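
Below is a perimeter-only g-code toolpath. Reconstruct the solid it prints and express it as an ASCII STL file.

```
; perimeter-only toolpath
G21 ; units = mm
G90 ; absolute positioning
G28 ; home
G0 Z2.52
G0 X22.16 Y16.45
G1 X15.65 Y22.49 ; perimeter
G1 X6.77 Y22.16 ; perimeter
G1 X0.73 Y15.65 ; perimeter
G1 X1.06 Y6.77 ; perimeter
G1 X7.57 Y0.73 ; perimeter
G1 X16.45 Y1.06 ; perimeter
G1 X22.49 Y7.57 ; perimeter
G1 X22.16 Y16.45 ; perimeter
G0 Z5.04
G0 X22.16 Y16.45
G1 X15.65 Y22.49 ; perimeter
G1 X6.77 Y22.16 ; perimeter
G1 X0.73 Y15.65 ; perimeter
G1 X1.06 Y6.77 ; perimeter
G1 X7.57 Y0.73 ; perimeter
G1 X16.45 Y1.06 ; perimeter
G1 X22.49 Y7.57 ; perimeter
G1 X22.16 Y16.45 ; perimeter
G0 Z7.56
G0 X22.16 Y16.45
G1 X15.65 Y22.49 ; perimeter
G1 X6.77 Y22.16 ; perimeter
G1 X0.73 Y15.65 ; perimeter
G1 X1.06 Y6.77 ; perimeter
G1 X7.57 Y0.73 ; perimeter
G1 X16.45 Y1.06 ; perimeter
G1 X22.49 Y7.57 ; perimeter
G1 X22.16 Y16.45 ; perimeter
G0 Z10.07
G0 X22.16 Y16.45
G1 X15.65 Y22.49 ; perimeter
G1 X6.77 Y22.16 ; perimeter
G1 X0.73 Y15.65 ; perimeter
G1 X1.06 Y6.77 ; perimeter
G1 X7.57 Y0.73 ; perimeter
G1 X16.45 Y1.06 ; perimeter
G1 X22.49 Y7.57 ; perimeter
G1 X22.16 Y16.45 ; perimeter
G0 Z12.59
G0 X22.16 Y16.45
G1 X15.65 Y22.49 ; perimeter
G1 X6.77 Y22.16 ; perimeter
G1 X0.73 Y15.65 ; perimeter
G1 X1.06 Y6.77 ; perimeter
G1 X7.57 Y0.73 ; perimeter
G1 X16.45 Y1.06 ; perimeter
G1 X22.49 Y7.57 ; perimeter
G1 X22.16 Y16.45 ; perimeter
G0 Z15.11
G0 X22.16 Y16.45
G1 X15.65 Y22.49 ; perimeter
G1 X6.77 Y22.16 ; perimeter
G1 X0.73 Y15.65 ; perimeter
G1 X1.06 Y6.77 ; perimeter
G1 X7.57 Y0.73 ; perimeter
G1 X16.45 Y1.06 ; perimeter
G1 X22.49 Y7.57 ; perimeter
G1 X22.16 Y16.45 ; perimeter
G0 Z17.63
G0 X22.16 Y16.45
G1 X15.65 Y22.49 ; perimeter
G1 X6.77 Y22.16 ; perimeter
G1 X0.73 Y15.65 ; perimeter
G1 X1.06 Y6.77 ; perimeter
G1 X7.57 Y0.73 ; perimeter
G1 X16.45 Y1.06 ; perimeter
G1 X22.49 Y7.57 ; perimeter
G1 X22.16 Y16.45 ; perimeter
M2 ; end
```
solid part
  facet normal 0.0000 0.0000 -1.0000
    outer loop
      vertex 6.77 22.16 0.00
      vertex 15.65 22.49 0.00
      vertex 22.16 16.45 0.00
    endloop
  endfacet
  facet normal 0.0000 0.0000 -1.0000
    outer loop
      vertex 0.73 15.65 0.00
      vertex 6.77 22.16 0.00
      vertex 22.16 16.45 0.00
    endloop
  endfacet
  facet normal 0.0000 0.0000 -1.0000
    outer loop
      vertex 1.06 6.77 0.00
      vertex 0.73 15.65 0.00
      vertex 22.16 16.45 0.00
    endloop
  endfacet
  facet normal 0.0000 0.0000 -1.0000
    outer loop
      vertex 7.57 0.73 0.00
      vertex 1.06 6.77 0.00
      vertex 22.16 16.45 0.00
    endloop
  endfacet
  facet normal 0.0000 0.0000 -1.0000
    outer loop
      vertex 16.45 1.06 0.00
      vertex 7.57 0.73 0.00
      vertex 22.16 16.45 0.00
    endloop
  endfacet
  facet normal 0.0000 0.0000 -1.0000
    outer loop
      vertex 22.49 7.57 0.00
      vertex 16.45 1.06 0.00
      vertex 22.16 16.45 0.00
    endloop
  endfacet
  facet normal 0.0000 0.0000 1.0000
    outer loop
      vertex 22.16 16.45 17.63
      vertex 15.65 22.49 17.63
      vertex 6.77 22.16 17.63
    endloop
  endfacet
  facet normal 0.0000 0.0000 1.0000
    outer loop
      vertex 22.16 16.45 17.63
      vertex 6.77 22.16 17.63
      vertex 0.73 15.65 17.63
    endloop
  endfacet
  facet normal 0.0000 0.0000 1.0000
    outer loop
      vertex 22.16 16.45 17.63
      vertex 0.73 15.65 17.63
      vertex 1.06 6.77 17.63
    endloop
  endfacet
  facet normal 0.0000 0.0000 1.0000
    outer loop
      vertex 22.16 16.45 17.63
      vertex 1.06 6.77 17.63
      vertex 7.57 0.73 17.63
    endloop
  endfacet
  facet normal 0.0000 0.0000 1.0000
    outer loop
      vertex 22.16 16.45 17.63
      vertex 7.57 0.73 17.63
      vertex 16.45 1.06 17.63
    endloop
  endfacet
  facet normal 0.0000 0.0000 1.0000
    outer loop
      vertex 22.16 16.45 17.63
      vertex 16.45 1.06 17.63
      vertex 22.49 7.57 17.63
    endloop
  endfacet
  facet normal 0.6801 0.7331 0.0000
    outer loop
      vertex 22.16 16.45 0.00
      vertex 15.65 22.49 0.00
      vertex 15.65 22.49 17.63
    endloop
  endfacet
  facet normal 0.6801 0.7331 0.0000
    outer loop
      vertex 22.16 16.45 0.00
      vertex 15.65 22.49 17.63
      vertex 22.16 16.45 17.63
    endloop
  endfacet
  facet normal -0.0371 0.9993 0.0000
    outer loop
      vertex 15.65 22.49 0.00
      vertex 6.77 22.16 0.00
      vertex 6.77 22.16 17.63
    endloop
  endfacet
  facet normal -0.0371 0.9993 0.0000
    outer loop
      vertex 15.65 22.49 0.00
      vertex 6.77 22.16 17.63
      vertex 15.65 22.49 17.63
    endloop
  endfacet
  facet normal -0.7331 0.6801 0.0000
    outer loop
      vertex 6.77 22.16 0.00
      vertex 0.73 15.65 0.00
      vertex 0.73 15.65 17.63
    endloop
  endfacet
  facet normal -0.7331 0.6801 0.0000
    outer loop
      vertex 6.77 22.16 0.00
      vertex 0.73 15.65 17.63
      vertex 6.77 22.16 17.63
    endloop
  endfacet
  facet normal -0.9993 -0.0371 0.0000
    outer loop
      vertex 0.73 15.65 0.00
      vertex 1.06 6.77 0.00
      vertex 1.06 6.77 17.63
    endloop
  endfacet
  facet normal -0.9993 -0.0371 0.0000
    outer loop
      vertex 0.73 15.65 0.00
      vertex 1.06 6.77 17.63
      vertex 0.73 15.65 17.63
    endloop
  endfacet
  facet normal -0.6801 -0.7331 0.0000
    outer loop
      vertex 1.06 6.77 0.00
      vertex 7.57 0.73 0.00
      vertex 7.57 0.73 17.63
    endloop
  endfacet
  facet normal -0.6801 -0.7331 0.0000
    outer loop
      vertex 1.06 6.77 0.00
      vertex 7.57 0.73 17.63
      vertex 1.06 6.77 17.63
    endloop
  endfacet
  facet normal 0.0371 -0.9993 0.0000
    outer loop
      vertex 7.57 0.73 0.00
      vertex 16.45 1.06 0.00
      vertex 16.45 1.06 17.63
    endloop
  endfacet
  facet normal 0.0371 -0.9993 0.0000
    outer loop
      vertex 7.57 0.73 0.00
      vertex 16.45 1.06 17.63
      vertex 7.57 0.73 17.63
    endloop
  endfacet
  facet normal 0.7331 -0.6801 0.0000
    outer loop
      vertex 16.45 1.06 0.00
      vertex 22.49 7.57 0.00
      vertex 22.49 7.57 17.63
    endloop
  endfacet
  facet normal 0.7331 -0.6801 0.0000
    outer loop
      vertex 16.45 1.06 0.00
      vertex 22.49 7.57 17.63
      vertex 16.45 1.06 17.63
    endloop
  endfacet
  facet normal 0.9993 0.0371 0.0000
    outer loop
      vertex 22.49 7.57 0.00
      vertex 22.16 16.45 0.00
      vertex 22.16 16.45 17.63
    endloop
  endfacet
  facet normal 0.9993 0.0371 0.0000
    outer loop
      vertex 22.49 7.57 0.00
      vertex 22.16 16.45 17.63
      vertex 22.49 7.57 17.63
    endloop
  endfacet
endsolid part

The G0 Z moves step by Δz≈2.52 mm. Every layer's G1 loop is the same polygon, so the solid is a straight extrusion of it from z=0 to z≈17.6. Closing with flat bottom and top caps and triangulating gives 28 facets — a regular 8-sided prism (a cylinder approximated with 8 flat sides), circumscribed radius ≈ 11.6 mm, height ≈ 17.6 mm.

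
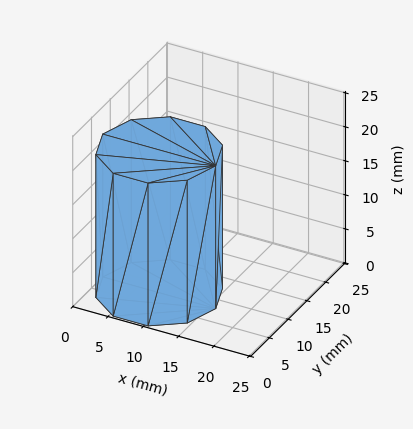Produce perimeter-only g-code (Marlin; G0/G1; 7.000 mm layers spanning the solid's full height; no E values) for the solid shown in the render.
Reading the render: the shape is a regular 10-sided prism (a cylinder approximated with 10 flat sides), circumscribed radius ≈ 8 mm, height ≈ 21 mm (dimensions read to the nearest mm from the axis ticks). For the g-code, the solid's height is divided into equal slices at the stated Δz and each level perimeter traced with G1 moves after a G0 lift.

; perimeter-only toolpath
G21 ; units = mm
G90 ; absolute positioning
G28 ; home
; layer 1
G0 Z7.000
G0 X16.000 Y8.000
G1 X14.472 Y12.702
G1 X10.472 Y15.608
G1 X5.528 Y15.608
G1 X1.528 Y12.702
G1 X0.000 Y8.000
G1 X1.528 Y3.298
G1 X5.528 Y0.392
G1 X10.472 Y0.392
G1 X14.472 Y3.298
G1 X16.000 Y8.000
; layer 2
G0 Z14.000
G0 X16.000 Y8.000
G1 X14.472 Y12.702
G1 X10.472 Y15.608
G1 X5.528 Y15.608
G1 X1.528 Y12.702
G1 X0.000 Y8.000
G1 X1.528 Y3.298
G1 X5.528 Y0.392
G1 X10.472 Y0.392
G1 X14.472 Y3.298
G1 X16.000 Y8.000
; layer 3
G0 Z21.000
G0 X16.000 Y8.000
G1 X14.472 Y12.702
G1 X10.472 Y15.608
G1 X5.528 Y15.608
G1 X1.528 Y12.702
G1 X0.000 Y8.000
G1 X1.528 Y3.298
G1 X5.528 Y0.392
G1 X10.472 Y0.392
G1 X14.472 Y3.298
G1 X16.000 Y8.000
M2 ; end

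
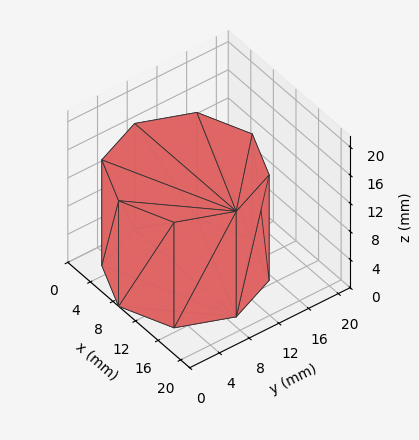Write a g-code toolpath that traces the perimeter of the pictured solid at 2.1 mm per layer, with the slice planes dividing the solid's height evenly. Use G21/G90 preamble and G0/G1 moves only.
Reading the render: the shape is a regular 8-sided prism (a cylinder approximated with 8 flat sides), circumscribed radius ≈ 9 mm, height ≈ 15 mm (dimensions read to the nearest mm from the axis ticks). For the g-code, the solid's height is divided into equal slices at the stated Δz and each level perimeter traced with G1 moves after a G0 lift.

; perimeter-only toolpath
G21 ; units = mm
G90 ; absolute positioning
G28 ; home
; layer 1
G0 Z2.1
G0 X18.0 Y9.0
G1 X15.4 Y15.4
G1 X9.0 Y18.0
G1 X2.6 Y15.4
G1 X0.0 Y9.0
G1 X2.6 Y2.6
G1 X9.0 Y0.0
G1 X15.4 Y2.6
G1 X18.0 Y9.0
; layer 2
G0 Z4.3
G0 X18.0 Y9.0
G1 X15.4 Y15.4
G1 X9.0 Y18.0
G1 X2.6 Y15.4
G1 X0.0 Y9.0
G1 X2.6 Y2.6
G1 X9.0 Y0.0
G1 X15.4 Y2.6
G1 X18.0 Y9.0
; layer 3
G0 Z6.4
G0 X18.0 Y9.0
G1 X15.4 Y15.4
G1 X9.0 Y18.0
G1 X2.6 Y15.4
G1 X0.0 Y9.0
G1 X2.6 Y2.6
G1 X9.0 Y0.0
G1 X15.4 Y2.6
G1 X18.0 Y9.0
; layer 4
G0 Z8.6
G0 X18.0 Y9.0
G1 X15.4 Y15.4
G1 X9.0 Y18.0
G1 X2.6 Y15.4
G1 X0.0 Y9.0
G1 X2.6 Y2.6
G1 X9.0 Y0.0
G1 X15.4 Y2.6
G1 X18.0 Y9.0
; layer 5
G0 Z10.7
G0 X18.0 Y9.0
G1 X15.4 Y15.4
G1 X9.0 Y18.0
G1 X2.6 Y15.4
G1 X0.0 Y9.0
G1 X2.6 Y2.6
G1 X9.0 Y0.0
G1 X15.4 Y2.6
G1 X18.0 Y9.0
; layer 6
G0 Z12.9
G0 X18.0 Y9.0
G1 X15.4 Y15.4
G1 X9.0 Y18.0
G1 X2.6 Y15.4
G1 X0.0 Y9.0
G1 X2.6 Y2.6
G1 X9.0 Y0.0
G1 X15.4 Y2.6
G1 X18.0 Y9.0
; layer 7
G0 Z15.0
G0 X18.0 Y9.0
G1 X15.4 Y15.4
G1 X9.0 Y18.0
G1 X2.6 Y15.4
G1 X0.0 Y9.0
G1 X2.6 Y2.6
G1 X9.0 Y0.0
G1 X15.4 Y2.6
G1 X18.0 Y9.0
M2 ; end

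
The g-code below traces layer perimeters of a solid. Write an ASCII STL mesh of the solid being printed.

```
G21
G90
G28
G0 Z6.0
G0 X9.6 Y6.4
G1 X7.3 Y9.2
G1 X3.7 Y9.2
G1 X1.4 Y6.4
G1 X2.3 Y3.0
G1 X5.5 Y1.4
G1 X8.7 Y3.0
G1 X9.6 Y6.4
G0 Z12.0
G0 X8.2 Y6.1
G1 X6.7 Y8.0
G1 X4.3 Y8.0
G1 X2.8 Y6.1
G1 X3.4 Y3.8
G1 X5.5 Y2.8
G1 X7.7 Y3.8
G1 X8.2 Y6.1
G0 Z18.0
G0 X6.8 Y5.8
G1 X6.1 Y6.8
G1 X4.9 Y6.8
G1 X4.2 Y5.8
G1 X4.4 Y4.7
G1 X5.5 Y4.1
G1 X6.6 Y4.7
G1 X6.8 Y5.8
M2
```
solid part
  facet normal 0.0000 0.0000 -1.0000
    outer loop
      vertex 3.1 10.5 0.0
      vertex 7.9 10.5 0.0
      vertex 10.9 6.7 0.0
    endloop
  endfacet
  facet normal 0.0000 0.0000 -1.0000
    outer loop
      vertex 0.1 6.7 0.0
      vertex 3.1 10.5 0.0
      vertex 10.9 6.7 0.0
    endloop
  endfacet
  facet normal 0.0000 0.0000 -1.0000
    outer loop
      vertex 1.2 2.1 0.0
      vertex 0.1 6.7 0.0
      vertex 10.9 6.7 0.0
    endloop
  endfacet
  facet normal 0.0000 0.0000 -1.0000
    outer loop
      vertex 5.5 0.0 0.0
      vertex 1.2 2.1 0.0
      vertex 10.9 6.7 0.0
    endloop
  endfacet
  facet normal 0.0000 0.0000 -1.0000
    outer loop
      vertex 9.8 2.1 0.0
      vertex 5.5 0.0 0.0
      vertex 10.9 6.7 0.0
    endloop
  endfacet
  facet normal 0.7685 0.6067 0.2032
    outer loop
      vertex 10.9 6.7 0.0
      vertex 7.9 10.5 0.0
      vertex 5.5 5.5 24.0
    endloop
  endfacet
  facet normal 0.0000 0.9790 0.2040
    outer loop
      vertex 7.9 10.5 0.0
      vertex 3.1 10.5 0.0
      vertex 5.5 5.5 24.0
    endloop
  endfacet
  facet normal -0.7685 0.6067 0.2032
    outer loop
      vertex 3.1 10.5 0.0
      vertex 0.1 6.7 0.0
      vertex 5.5 5.5 24.0
    endloop
  endfacet
  facet normal -0.9524 -0.2277 0.2029
    outer loop
      vertex 0.1 6.7 0.0
      vertex 1.2 2.1 0.0
      vertex 5.5 5.5 24.0
    endloop
  endfacet
  facet normal -0.4298 -0.8801 0.2017
    outer loop
      vertex 1.2 2.1 0.0
      vertex 5.5 0.0 0.0
      vertex 5.5 5.5 24.0
    endloop
  endfacet
  facet normal 0.4298 -0.8801 0.2017
    outer loop
      vertex 5.5 0.0 0.0
      vertex 9.8 2.1 0.0
      vertex 5.5 5.5 24.0
    endloop
  endfacet
  facet normal 0.9524 -0.2277 0.2029
    outer loop
      vertex 9.8 2.1 0.0
      vertex 10.9 6.7 0.0
      vertex 5.5 5.5 24.0
    endloop
  endfacet
endsolid part

The G0 Z moves step by Δz≈6.0 mm. The G1 loops shrink linearly with z, so the solid tapers from its base footprint up to z≈24. Closing with a flat bottom cap and the tapered top and triangulating gives 12 facets — a regular 7-sided pyramid, base circumscribed radius ≈ 5.5 mm, apex at z ≈ 24 mm.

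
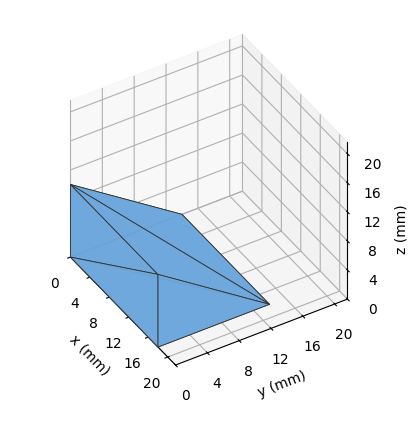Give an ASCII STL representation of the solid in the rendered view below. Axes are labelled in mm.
Reading the render: the shape is a wedge (ramp): 18 × 14 mm base, rising to 10 mm along the y=0 edge and sloping linearly to z=0 at y=14 (dimensions read to the nearest mm from the axis ticks). For the STL, each face is triangulated and given an outward normal.

solid part
  facet normal 0.0000 0.0000 -1.0000
    outer loop
      vertex 18.0 14.0 0.0
      vertex 18.0 0.0 0.0
      vertex 0.0 0.0 0.0
    endloop
  endfacet
  facet normal 0.0000 0.0000 -1.0000
    outer loop
      vertex 0.0 14.0 0.0
      vertex 18.0 14.0 0.0
      vertex 0.0 0.0 0.0
    endloop
  endfacet
  facet normal 0.0000 -1.0000 0.0000
    outer loop
      vertex 0.0 0.0 0.0
      vertex 18.0 0.0 0.0
      vertex 18.0 0.0 10.0
    endloop
  endfacet
  facet normal 0.0000 -1.0000 0.0000
    outer loop
      vertex 0.0 0.0 0.0
      vertex 18.0 0.0 10.0
      vertex 0.0 0.0 10.0
    endloop
  endfacet
  facet normal 0.0000 0.5812 0.8137
    outer loop
      vertex 0.0 0.0 10.0
      vertex 18.0 0.0 10.0
      vertex 18.0 14.0 0.0
    endloop
  endfacet
  facet normal 0.0000 0.5812 0.8137
    outer loop
      vertex 0.0 0.0 10.0
      vertex 18.0 14.0 0.0
      vertex 0.0 14.0 0.0
    endloop
  endfacet
  facet normal -1.0000 0.0000 0.0000
    outer loop
      vertex 0.0 0.0 10.0
      vertex 0.0 14.0 0.0
      vertex 0.0 0.0 0.0
    endloop
  endfacet
  facet normal 1.0000 0.0000 0.0000
    outer loop
      vertex 18.0 0.0 0.0
      vertex 18.0 14.0 0.0
      vertex 18.0 0.0 10.0
    endloop
  endfacet
endsolid part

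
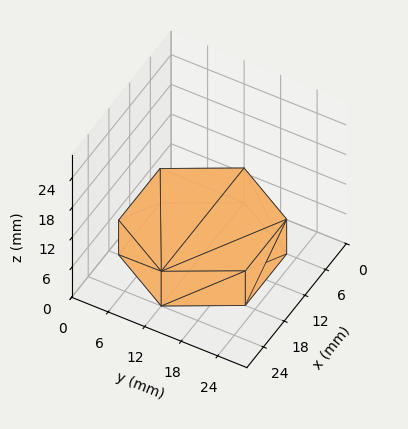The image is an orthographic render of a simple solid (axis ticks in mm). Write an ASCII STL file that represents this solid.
Reading the render: the shape is a regular 6-sided prism (a cylinder approximated with 6 flat sides), circumscribed radius ≈ 12 mm, height ≈ 7 mm (dimensions read to the nearest mm from the axis ticks). For the STL, each face is triangulated and given an outward normal.

solid part
  facet normal 0.0000 0.0000 -1.0000
    outer loop
      vertex 6.0 22.4 0.0
      vertex 18.0 22.4 0.0
      vertex 24.0 12.0 0.0
    endloop
  endfacet
  facet normal 0.0000 0.0000 -1.0000
    outer loop
      vertex 0.0 12.0 0.0
      vertex 6.0 22.4 0.0
      vertex 24.0 12.0 0.0
    endloop
  endfacet
  facet normal 0.0000 0.0000 -1.0000
    outer loop
      vertex 6.0 1.6 0.0
      vertex 0.0 12.0 0.0
      vertex 24.0 12.0 0.0
    endloop
  endfacet
  facet normal 0.0000 0.0000 -1.0000
    outer loop
      vertex 18.0 1.6 0.0
      vertex 6.0 1.6 0.0
      vertex 24.0 12.0 0.0
    endloop
  endfacet
  facet normal 0.0000 0.0000 1.0000
    outer loop
      vertex 24.0 12.0 7.0
      vertex 18.0 22.4 7.0
      vertex 6.0 22.4 7.0
    endloop
  endfacet
  facet normal 0.0000 0.0000 1.0000
    outer loop
      vertex 24.0 12.0 7.0
      vertex 6.0 22.4 7.0
      vertex 0.0 12.0 7.0
    endloop
  endfacet
  facet normal 0.0000 0.0000 1.0000
    outer loop
      vertex 24.0 12.0 7.0
      vertex 0.0 12.0 7.0
      vertex 6.0 1.6 7.0
    endloop
  endfacet
  facet normal 0.0000 0.0000 1.0000
    outer loop
      vertex 24.0 12.0 7.0
      vertex 6.0 1.6 7.0
      vertex 18.0 1.6 7.0
    endloop
  endfacet
  facet normal 0.8662 0.4997 0.0000
    outer loop
      vertex 24.0 12.0 0.0
      vertex 18.0 22.4 0.0
      vertex 18.0 22.4 7.0
    endloop
  endfacet
  facet normal 0.8662 0.4997 0.0000
    outer loop
      vertex 24.0 12.0 0.0
      vertex 18.0 22.4 7.0
      vertex 24.0 12.0 7.0
    endloop
  endfacet
  facet normal 0.0000 1.0000 0.0000
    outer loop
      vertex 18.0 22.4 0.0
      vertex 6.0 22.4 0.0
      vertex 6.0 22.4 7.0
    endloop
  endfacet
  facet normal 0.0000 1.0000 0.0000
    outer loop
      vertex 18.0 22.4 0.0
      vertex 6.0 22.4 7.0
      vertex 18.0 22.4 7.0
    endloop
  endfacet
  facet normal -0.8662 0.4997 0.0000
    outer loop
      vertex 6.0 22.4 0.0
      vertex 0.0 12.0 0.0
      vertex 0.0 12.0 7.0
    endloop
  endfacet
  facet normal -0.8662 0.4997 0.0000
    outer loop
      vertex 6.0 22.4 0.0
      vertex 0.0 12.0 7.0
      vertex 6.0 22.4 7.0
    endloop
  endfacet
  facet normal -0.8662 -0.4997 0.0000
    outer loop
      vertex 0.0 12.0 0.0
      vertex 6.0 1.6 0.0
      vertex 6.0 1.6 7.0
    endloop
  endfacet
  facet normal -0.8662 -0.4997 0.0000
    outer loop
      vertex 0.0 12.0 0.0
      vertex 6.0 1.6 7.0
      vertex 0.0 12.0 7.0
    endloop
  endfacet
  facet normal 0.0000 -1.0000 0.0000
    outer loop
      vertex 6.0 1.6 0.0
      vertex 18.0 1.6 0.0
      vertex 18.0 1.6 7.0
    endloop
  endfacet
  facet normal 0.0000 -1.0000 0.0000
    outer loop
      vertex 6.0 1.6 0.0
      vertex 18.0 1.6 7.0
      vertex 6.0 1.6 7.0
    endloop
  endfacet
  facet normal 0.8662 -0.4997 0.0000
    outer loop
      vertex 18.0 1.6 0.0
      vertex 24.0 12.0 0.0
      vertex 24.0 12.0 7.0
    endloop
  endfacet
  facet normal 0.8662 -0.4997 0.0000
    outer loop
      vertex 18.0 1.6 0.0
      vertex 24.0 12.0 7.0
      vertex 18.0 1.6 7.0
    endloop
  endfacet
endsolid part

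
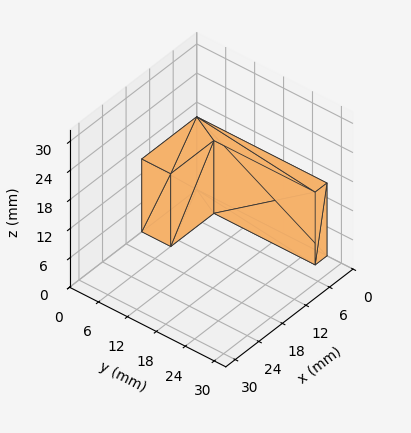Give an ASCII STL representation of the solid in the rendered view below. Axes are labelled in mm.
Reading the render: the shape is an L-shaped prism: outer 14 × 27 mm, arm thicknesses ≈ 6 mm (horizontal) and 3 mm (vertical), extruded 15 mm in z (dimensions read to the nearest mm from the axis ticks). For the STL, each face is triangulated and given an outward normal.

solid part
  facet normal 0.0000 0.0000 -1.0000
    outer loop
      vertex 14.000 6.000 0.000
      vertex 14.000 0.000 0.000
      vertex 0.000 0.000 0.000
    endloop
  endfacet
  facet normal 0.0000 0.0000 -1.0000
    outer loop
      vertex 3.000 6.000 0.000
      vertex 14.000 6.000 0.000
      vertex 0.000 0.000 0.000
    endloop
  endfacet
  facet normal 0.0000 0.0000 -1.0000
    outer loop
      vertex 3.000 27.000 0.000
      vertex 3.000 6.000 0.000
      vertex 0.000 0.000 0.000
    endloop
  endfacet
  facet normal 0.0000 0.0000 -1.0000
    outer loop
      vertex 0.000 27.000 0.000
      vertex 3.000 27.000 0.000
      vertex 0.000 0.000 0.000
    endloop
  endfacet
  facet normal 0.0000 0.0000 1.0000
    outer loop
      vertex 0.000 0.000 15.000
      vertex 14.000 0.000 15.000
      vertex 14.000 6.000 15.000
    endloop
  endfacet
  facet normal 0.0000 0.0000 1.0000
    outer loop
      vertex 0.000 0.000 15.000
      vertex 14.000 6.000 15.000
      vertex 3.000 6.000 15.000
    endloop
  endfacet
  facet normal 0.0000 0.0000 1.0000
    outer loop
      vertex 0.000 0.000 15.000
      vertex 3.000 6.000 15.000
      vertex 3.000 27.000 15.000
    endloop
  endfacet
  facet normal 0.0000 0.0000 1.0000
    outer loop
      vertex 0.000 0.000 15.000
      vertex 3.000 27.000 15.000
      vertex 0.000 27.000 15.000
    endloop
  endfacet
  facet normal 0.0000 -1.0000 0.0000
    outer loop
      vertex 0.000 0.000 0.000
      vertex 14.000 0.000 0.000
      vertex 14.000 0.000 15.000
    endloop
  endfacet
  facet normal 0.0000 -1.0000 0.0000
    outer loop
      vertex 0.000 0.000 0.000
      vertex 14.000 0.000 15.000
      vertex 0.000 0.000 15.000
    endloop
  endfacet
  facet normal 1.0000 0.0000 0.0000
    outer loop
      vertex 14.000 0.000 0.000
      vertex 14.000 6.000 0.000
      vertex 14.000 6.000 15.000
    endloop
  endfacet
  facet normal 1.0000 0.0000 0.0000
    outer loop
      vertex 14.000 0.000 0.000
      vertex 14.000 6.000 15.000
      vertex 14.000 0.000 15.000
    endloop
  endfacet
  facet normal 0.0000 1.0000 0.0000
    outer loop
      vertex 14.000 6.000 0.000
      vertex 3.000 6.000 0.000
      vertex 3.000 6.000 15.000
    endloop
  endfacet
  facet normal 0.0000 1.0000 0.0000
    outer loop
      vertex 14.000 6.000 0.000
      vertex 3.000 6.000 15.000
      vertex 14.000 6.000 15.000
    endloop
  endfacet
  facet normal 1.0000 0.0000 0.0000
    outer loop
      vertex 3.000 6.000 0.000
      vertex 3.000 27.000 0.000
      vertex 3.000 27.000 15.000
    endloop
  endfacet
  facet normal 1.0000 0.0000 0.0000
    outer loop
      vertex 3.000 6.000 0.000
      vertex 3.000 27.000 15.000
      vertex 3.000 6.000 15.000
    endloop
  endfacet
  facet normal 0.0000 1.0000 0.0000
    outer loop
      vertex 3.000 27.000 0.000
      vertex 0.000 27.000 0.000
      vertex 0.000 27.000 15.000
    endloop
  endfacet
  facet normal 0.0000 1.0000 0.0000
    outer loop
      vertex 3.000 27.000 0.000
      vertex 0.000 27.000 15.000
      vertex 3.000 27.000 15.000
    endloop
  endfacet
  facet normal -1.0000 0.0000 0.0000
    outer loop
      vertex 0.000 27.000 0.000
      vertex 0.000 0.000 0.000
      vertex 0.000 0.000 15.000
    endloop
  endfacet
  facet normal -1.0000 0.0000 0.0000
    outer loop
      vertex 0.000 27.000 0.000
      vertex 0.000 0.000 15.000
      vertex 0.000 27.000 15.000
    endloop
  endfacet
endsolid part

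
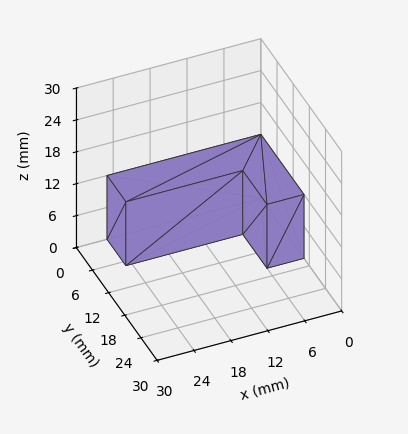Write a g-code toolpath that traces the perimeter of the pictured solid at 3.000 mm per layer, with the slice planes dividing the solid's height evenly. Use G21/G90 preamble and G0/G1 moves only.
Reading the render: the shape is an L-shaped prism: outer 25 × 16 mm, arm thicknesses ≈ 7 mm (horizontal) and 6 mm (vertical), extruded 12 mm in z (dimensions read to the nearest mm from the axis ticks). For the g-code, the solid's height is divided into equal slices at the stated Δz and each level perimeter traced with G1 moves after a G0 lift.

; perimeter-only toolpath
G21 ; units = mm
G90 ; absolute positioning
G28 ; home
; layer 1
G0 Z3.000
G0 X0.000 Y0.000
G1 X25.000 Y0.000
G1 X25.000 Y7.000
G1 X6.000 Y7.000
G1 X6.000 Y16.000
G1 X0.000 Y16.000
G1 X0.000 Y0.000
; layer 2
G0 Z6.000
G0 X0.000 Y0.000
G1 X25.000 Y0.000
G1 X25.000 Y7.000
G1 X6.000 Y7.000
G1 X6.000 Y16.000
G1 X0.000 Y16.000
G1 X0.000 Y0.000
; layer 3
G0 Z9.000
G0 X0.000 Y0.000
G1 X25.000 Y0.000
G1 X25.000 Y7.000
G1 X6.000 Y7.000
G1 X6.000 Y16.000
G1 X0.000 Y16.000
G1 X0.000 Y0.000
; layer 4
G0 Z12.000
G0 X0.000 Y0.000
G1 X25.000 Y0.000
G1 X25.000 Y7.000
G1 X6.000 Y7.000
G1 X6.000 Y16.000
G1 X0.000 Y16.000
G1 X0.000 Y0.000
M2 ; end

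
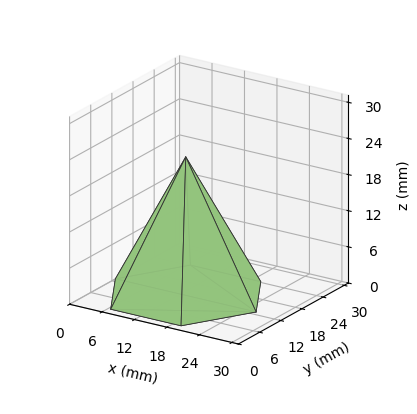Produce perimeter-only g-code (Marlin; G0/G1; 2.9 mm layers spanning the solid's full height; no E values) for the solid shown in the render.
Reading the render: the shape is a regular 6-sided pyramid, base circumscribed radius ≈ 13 mm, apex at z ≈ 23 mm (dimensions read to the nearest mm from the axis ticks). For the g-code, the solid's height is divided into equal slices at the stated Δz and each level perimeter traced with G1 moves after a G0 lift.

; perimeter-only toolpath
G21 ; units = mm
G90 ; absolute positioning
G28 ; home
; layer 1
G0 Z2.9
G0 X24.4 Y13.0
G1 X18.7 Y22.9
G1 X7.3 Y22.9
G1 X1.6 Y13.0
G1 X7.3 Y3.1
G1 X18.7 Y3.1
G1 X24.4 Y13.0
; layer 2
G0 Z5.8
G0 X22.8 Y13.0
G1 X17.9 Y21.5
G1 X8.1 Y21.5
G1 X3.2 Y13.0
G1 X8.1 Y4.5
G1 X17.9 Y4.5
G1 X22.8 Y13.0
; layer 3
G0 Z8.6
G0 X21.1 Y13.0
G1 X17.1 Y20.1
G1 X8.9 Y20.1
G1 X4.9 Y13.0
G1 X8.9 Y5.9
G1 X17.1 Y5.9
G1 X21.1 Y13.0
; layer 4
G0 Z11.5
G0 X19.5 Y13.0
G1 X16.2 Y18.6
G1 X9.8 Y18.6
G1 X6.5 Y13.0
G1 X9.8 Y7.3
G1 X16.2 Y7.3
G1 X19.5 Y13.0
; layer 5
G0 Z14.4
G0 X17.9 Y13.0
G1 X15.4 Y17.2
G1 X10.6 Y17.2
G1 X8.1 Y13.0
G1 X10.6 Y8.8
G1 X15.4 Y8.8
G1 X17.9 Y13.0
; layer 6
G0 Z17.2
G0 X16.2 Y13.0
G1 X14.6 Y15.8
G1 X11.4 Y15.8
G1 X9.8 Y13.0
G1 X11.4 Y10.2
G1 X14.6 Y10.2
G1 X16.2 Y13.0
; layer 7
G0 Z20.1
G0 X14.6 Y13.0
G1 X13.8 Y14.4
G1 X12.2 Y14.4
G1 X11.4 Y13.0
G1 X12.2 Y11.6
G1 X13.8 Y11.6
G1 X14.6 Y13.0
M2 ; end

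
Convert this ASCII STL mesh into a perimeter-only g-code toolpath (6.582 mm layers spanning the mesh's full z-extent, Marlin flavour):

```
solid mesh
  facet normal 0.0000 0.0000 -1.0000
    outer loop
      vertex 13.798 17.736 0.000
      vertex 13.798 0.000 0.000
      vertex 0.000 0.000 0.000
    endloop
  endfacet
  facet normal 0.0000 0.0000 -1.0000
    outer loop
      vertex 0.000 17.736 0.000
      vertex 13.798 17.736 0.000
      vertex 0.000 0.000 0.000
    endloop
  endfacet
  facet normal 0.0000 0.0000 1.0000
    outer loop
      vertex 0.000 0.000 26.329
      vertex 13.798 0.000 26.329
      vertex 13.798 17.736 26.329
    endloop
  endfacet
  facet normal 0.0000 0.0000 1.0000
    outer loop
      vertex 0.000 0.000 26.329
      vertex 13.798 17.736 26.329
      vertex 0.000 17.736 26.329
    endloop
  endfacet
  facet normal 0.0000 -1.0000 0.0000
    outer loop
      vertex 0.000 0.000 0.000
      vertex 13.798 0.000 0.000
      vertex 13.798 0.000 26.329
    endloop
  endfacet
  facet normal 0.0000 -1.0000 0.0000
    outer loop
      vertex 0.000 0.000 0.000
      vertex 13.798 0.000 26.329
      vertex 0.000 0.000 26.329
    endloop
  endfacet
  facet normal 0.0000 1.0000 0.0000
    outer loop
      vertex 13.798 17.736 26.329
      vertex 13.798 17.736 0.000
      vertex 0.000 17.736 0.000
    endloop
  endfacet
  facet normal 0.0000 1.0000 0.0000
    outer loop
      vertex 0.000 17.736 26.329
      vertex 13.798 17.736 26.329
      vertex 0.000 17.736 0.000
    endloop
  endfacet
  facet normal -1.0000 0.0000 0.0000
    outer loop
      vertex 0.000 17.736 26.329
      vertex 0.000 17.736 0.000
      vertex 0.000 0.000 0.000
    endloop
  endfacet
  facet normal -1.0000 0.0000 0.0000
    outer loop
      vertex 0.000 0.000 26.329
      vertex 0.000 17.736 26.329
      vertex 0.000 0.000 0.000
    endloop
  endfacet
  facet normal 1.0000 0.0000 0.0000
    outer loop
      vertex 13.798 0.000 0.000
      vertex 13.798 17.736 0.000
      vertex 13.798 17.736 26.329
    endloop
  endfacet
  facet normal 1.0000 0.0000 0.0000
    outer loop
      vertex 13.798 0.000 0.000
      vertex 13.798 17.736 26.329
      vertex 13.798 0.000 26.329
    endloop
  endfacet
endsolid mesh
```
; perimeter-only toolpath
G21 ; units = mm
G90 ; absolute positioning
G28 ; home
; layer 1
G0 Z6.582
G0 X0.000 Y0.000
G1 X13.798 Y0.000
G1 X13.798 Y17.736
G1 X0.000 Y17.736
G1 X0.000 Y0.000
; layer 2
G0 Z13.165
G0 X0.000 Y0.000
G1 X13.798 Y0.000
G1 X13.798 Y17.736
G1 X0.000 Y17.736
G1 X0.000 Y0.000
; layer 3
G0 Z19.747
G0 X0.000 Y0.000
G1 X13.798 Y0.000
G1 X13.798 Y17.736
G1 X0.000 Y17.736
G1 X0.000 Y0.000
; layer 4
G0 Z26.329
G0 X0.000 Y0.000
G1 X13.798 Y0.000
G1 X13.798 Y17.736
G1 X0.000 Y17.736
G1 X0.000 Y0.000
M2 ; end

The solid is a rectangular box, roughly 13.8 × 17.7 mm footprint and 26.3 mm tall. Slicing at Δz = 6.582 mm — 4 equal slices spanning the solid's height, so layer i sits at z = i·h/4 — gives 4 non-empty perimeters. Each is a 4-segment closed polygon; G0 lifts to the layer z and rapids to the start vertex, then G1 traces the edges.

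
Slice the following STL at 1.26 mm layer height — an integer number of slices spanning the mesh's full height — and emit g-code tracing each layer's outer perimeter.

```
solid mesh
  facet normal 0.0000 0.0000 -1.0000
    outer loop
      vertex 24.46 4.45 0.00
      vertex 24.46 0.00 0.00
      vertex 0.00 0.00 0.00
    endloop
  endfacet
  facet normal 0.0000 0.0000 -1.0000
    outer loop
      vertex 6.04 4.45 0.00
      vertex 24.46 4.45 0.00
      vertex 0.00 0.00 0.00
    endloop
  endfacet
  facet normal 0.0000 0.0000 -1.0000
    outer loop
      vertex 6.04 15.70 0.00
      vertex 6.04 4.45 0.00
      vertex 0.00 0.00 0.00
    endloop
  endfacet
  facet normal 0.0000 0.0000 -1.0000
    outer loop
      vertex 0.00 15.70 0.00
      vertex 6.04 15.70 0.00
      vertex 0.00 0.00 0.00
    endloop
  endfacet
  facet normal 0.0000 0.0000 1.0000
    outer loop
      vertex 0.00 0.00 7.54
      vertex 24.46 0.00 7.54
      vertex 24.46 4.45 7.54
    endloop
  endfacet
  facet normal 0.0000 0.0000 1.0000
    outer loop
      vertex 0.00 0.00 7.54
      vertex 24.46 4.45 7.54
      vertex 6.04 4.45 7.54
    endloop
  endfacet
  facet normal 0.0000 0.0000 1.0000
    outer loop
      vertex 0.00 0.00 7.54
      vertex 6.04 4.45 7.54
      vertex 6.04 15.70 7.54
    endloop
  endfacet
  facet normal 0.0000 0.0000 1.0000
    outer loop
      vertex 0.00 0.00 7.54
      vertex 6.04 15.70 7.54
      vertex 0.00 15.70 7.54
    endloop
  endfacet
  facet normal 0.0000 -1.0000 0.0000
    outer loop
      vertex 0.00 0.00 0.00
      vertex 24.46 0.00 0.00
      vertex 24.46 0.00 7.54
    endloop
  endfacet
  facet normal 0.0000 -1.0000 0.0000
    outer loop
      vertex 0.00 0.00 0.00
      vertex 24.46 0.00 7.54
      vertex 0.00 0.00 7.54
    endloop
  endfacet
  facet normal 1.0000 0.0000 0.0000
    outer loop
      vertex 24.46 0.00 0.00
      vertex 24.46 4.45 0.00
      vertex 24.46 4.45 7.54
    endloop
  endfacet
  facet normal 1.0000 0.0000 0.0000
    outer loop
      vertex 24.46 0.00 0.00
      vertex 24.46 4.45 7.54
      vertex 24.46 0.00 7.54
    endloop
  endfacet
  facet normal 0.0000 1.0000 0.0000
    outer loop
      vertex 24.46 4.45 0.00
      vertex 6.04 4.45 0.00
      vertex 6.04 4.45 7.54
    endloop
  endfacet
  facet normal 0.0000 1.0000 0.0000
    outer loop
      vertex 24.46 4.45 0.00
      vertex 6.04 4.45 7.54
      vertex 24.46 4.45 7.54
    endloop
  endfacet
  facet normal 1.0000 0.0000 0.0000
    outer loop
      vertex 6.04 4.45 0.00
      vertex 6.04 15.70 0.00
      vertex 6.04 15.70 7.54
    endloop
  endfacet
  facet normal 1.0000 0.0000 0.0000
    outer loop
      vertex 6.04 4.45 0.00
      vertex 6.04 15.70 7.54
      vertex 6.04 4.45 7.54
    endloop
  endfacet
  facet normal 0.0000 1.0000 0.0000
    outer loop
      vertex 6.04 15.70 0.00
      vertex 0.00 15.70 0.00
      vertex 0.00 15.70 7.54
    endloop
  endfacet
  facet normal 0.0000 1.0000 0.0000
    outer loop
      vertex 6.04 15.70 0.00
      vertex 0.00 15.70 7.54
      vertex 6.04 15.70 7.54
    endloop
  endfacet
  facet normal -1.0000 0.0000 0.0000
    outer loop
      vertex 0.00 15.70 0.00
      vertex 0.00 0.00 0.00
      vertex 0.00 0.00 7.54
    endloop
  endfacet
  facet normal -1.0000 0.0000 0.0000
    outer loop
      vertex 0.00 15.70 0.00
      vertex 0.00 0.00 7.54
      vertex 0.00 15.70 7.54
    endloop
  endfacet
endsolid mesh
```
; perimeter-only toolpath
G21 ; units = mm
G90 ; absolute positioning
G28 ; home
; layer 1
G0 Z1.26
G0 X0.00 Y0.00
G1 X24.46 Y0.00
G1 X24.46 Y4.45
G1 X6.04 Y4.45
G1 X6.04 Y15.70
G1 X0.00 Y15.70
G1 X0.00 Y0.00
; layer 2
G0 Z2.51
G0 X0.00 Y0.00
G1 X24.46 Y0.00
G1 X24.46 Y4.45
G1 X6.04 Y4.45
G1 X6.04 Y15.70
G1 X0.00 Y15.70
G1 X0.00 Y0.00
; layer 3
G0 Z3.77
G0 X0.00 Y0.00
G1 X24.46 Y0.00
G1 X24.46 Y4.45
G1 X6.04 Y4.45
G1 X6.04 Y15.70
G1 X0.00 Y15.70
G1 X0.00 Y0.00
; layer 4
G0 Z5.03
G0 X0.00 Y0.00
G1 X24.46 Y0.00
G1 X24.46 Y4.45
G1 X6.04 Y4.45
G1 X6.04 Y15.70
G1 X0.00 Y15.70
G1 X0.00 Y0.00
; layer 5
G0 Z6.28
G0 X0.00 Y0.00
G1 X24.46 Y0.00
G1 X24.46 Y4.45
G1 X6.04 Y4.45
G1 X6.04 Y15.70
G1 X0.00 Y15.70
G1 X0.00 Y0.00
; layer 6
G0 Z7.54
G0 X0.00 Y0.00
G1 X24.46 Y0.00
G1 X24.46 Y4.45
G1 X6.04 Y4.45
G1 X6.04 Y15.70
G1 X0.00 Y15.70
G1 X0.00 Y0.00
M2 ; end

The solid is an L-shaped prism: outer 24.5 × 15.7 mm, arm thicknesses ≈ 4.45 mm (horizontal) and 6.04 mm (vertical), extruded 7.54 mm in z. Slicing at Δz = 1.26 mm — 6 equal slices spanning the solid's height, so layer i sits at z = i·h/6 — gives 6 non-empty perimeters. Each is a 6-segment closed polygon; G0 lifts to the layer z and rapids to the start vertex, then G1 traces the edges.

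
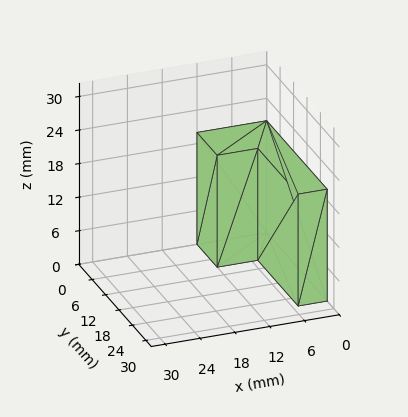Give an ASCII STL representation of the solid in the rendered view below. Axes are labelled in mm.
Reading the render: the shape is an L-shaped prism: outer 12 × 27 mm, arm thicknesses ≈ 9 mm (horizontal) and 5 mm (vertical), extruded 20 mm in z (dimensions read to the nearest mm from the axis ticks). For the STL, each face is triangulated and given an outward normal.

solid part
  facet normal 0.0000 0.0000 -1.0000
    outer loop
      vertex 12.000 9.000 0.000
      vertex 12.000 0.000 0.000
      vertex 0.000 0.000 0.000
    endloop
  endfacet
  facet normal 0.0000 0.0000 -1.0000
    outer loop
      vertex 5.000 9.000 0.000
      vertex 12.000 9.000 0.000
      vertex 0.000 0.000 0.000
    endloop
  endfacet
  facet normal 0.0000 0.0000 -1.0000
    outer loop
      vertex 5.000 27.000 0.000
      vertex 5.000 9.000 0.000
      vertex 0.000 0.000 0.000
    endloop
  endfacet
  facet normal 0.0000 0.0000 -1.0000
    outer loop
      vertex 0.000 27.000 0.000
      vertex 5.000 27.000 0.000
      vertex 0.000 0.000 0.000
    endloop
  endfacet
  facet normal 0.0000 0.0000 1.0000
    outer loop
      vertex 0.000 0.000 20.000
      vertex 12.000 0.000 20.000
      vertex 12.000 9.000 20.000
    endloop
  endfacet
  facet normal 0.0000 0.0000 1.0000
    outer loop
      vertex 0.000 0.000 20.000
      vertex 12.000 9.000 20.000
      vertex 5.000 9.000 20.000
    endloop
  endfacet
  facet normal 0.0000 0.0000 1.0000
    outer loop
      vertex 0.000 0.000 20.000
      vertex 5.000 9.000 20.000
      vertex 5.000 27.000 20.000
    endloop
  endfacet
  facet normal 0.0000 0.0000 1.0000
    outer loop
      vertex 0.000 0.000 20.000
      vertex 5.000 27.000 20.000
      vertex 0.000 27.000 20.000
    endloop
  endfacet
  facet normal 0.0000 -1.0000 0.0000
    outer loop
      vertex 0.000 0.000 0.000
      vertex 12.000 0.000 0.000
      vertex 12.000 0.000 20.000
    endloop
  endfacet
  facet normal 0.0000 -1.0000 0.0000
    outer loop
      vertex 0.000 0.000 0.000
      vertex 12.000 0.000 20.000
      vertex 0.000 0.000 20.000
    endloop
  endfacet
  facet normal 1.0000 0.0000 0.0000
    outer loop
      vertex 12.000 0.000 0.000
      vertex 12.000 9.000 0.000
      vertex 12.000 9.000 20.000
    endloop
  endfacet
  facet normal 1.0000 0.0000 0.0000
    outer loop
      vertex 12.000 0.000 0.000
      vertex 12.000 9.000 20.000
      vertex 12.000 0.000 20.000
    endloop
  endfacet
  facet normal 0.0000 1.0000 0.0000
    outer loop
      vertex 12.000 9.000 0.000
      vertex 5.000 9.000 0.000
      vertex 5.000 9.000 20.000
    endloop
  endfacet
  facet normal 0.0000 1.0000 0.0000
    outer loop
      vertex 12.000 9.000 0.000
      vertex 5.000 9.000 20.000
      vertex 12.000 9.000 20.000
    endloop
  endfacet
  facet normal 1.0000 0.0000 0.0000
    outer loop
      vertex 5.000 9.000 0.000
      vertex 5.000 27.000 0.000
      vertex 5.000 27.000 20.000
    endloop
  endfacet
  facet normal 1.0000 0.0000 0.0000
    outer loop
      vertex 5.000 9.000 0.000
      vertex 5.000 27.000 20.000
      vertex 5.000 9.000 20.000
    endloop
  endfacet
  facet normal 0.0000 1.0000 0.0000
    outer loop
      vertex 5.000 27.000 0.000
      vertex 0.000 27.000 0.000
      vertex 0.000 27.000 20.000
    endloop
  endfacet
  facet normal 0.0000 1.0000 0.0000
    outer loop
      vertex 5.000 27.000 0.000
      vertex 0.000 27.000 20.000
      vertex 5.000 27.000 20.000
    endloop
  endfacet
  facet normal -1.0000 0.0000 0.0000
    outer loop
      vertex 0.000 27.000 0.000
      vertex 0.000 0.000 0.000
      vertex 0.000 0.000 20.000
    endloop
  endfacet
  facet normal -1.0000 0.0000 0.0000
    outer loop
      vertex 0.000 27.000 0.000
      vertex 0.000 0.000 20.000
      vertex 0.000 27.000 20.000
    endloop
  endfacet
endsolid part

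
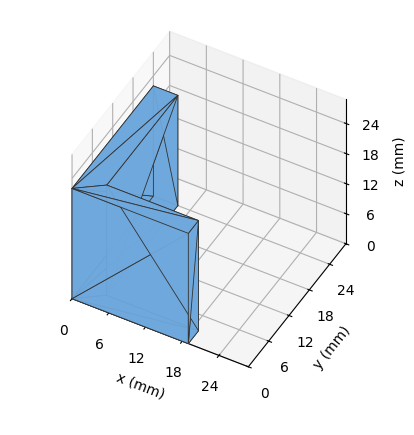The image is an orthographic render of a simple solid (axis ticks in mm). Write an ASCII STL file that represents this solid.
Reading the render: the shape is an L-shaped prism: outer 19 × 24 mm, arm thicknesses ≈ 3 mm (horizontal) and 4 mm (vertical), extruded 22 mm in z (dimensions read to the nearest mm from the axis ticks). For the STL, each face is triangulated and given an outward normal.

solid part
  facet normal 0.0000 0.0000 -1.0000
    outer loop
      vertex 19.0 3.0 0.0
      vertex 19.0 0.0 0.0
      vertex 0.0 0.0 0.0
    endloop
  endfacet
  facet normal 0.0000 0.0000 -1.0000
    outer loop
      vertex 4.0 3.0 0.0
      vertex 19.0 3.0 0.0
      vertex 0.0 0.0 0.0
    endloop
  endfacet
  facet normal 0.0000 0.0000 -1.0000
    outer loop
      vertex 4.0 24.0 0.0
      vertex 4.0 3.0 0.0
      vertex 0.0 0.0 0.0
    endloop
  endfacet
  facet normal 0.0000 0.0000 -1.0000
    outer loop
      vertex 0.0 24.0 0.0
      vertex 4.0 24.0 0.0
      vertex 0.0 0.0 0.0
    endloop
  endfacet
  facet normal 0.0000 0.0000 1.0000
    outer loop
      vertex 0.0 0.0 22.0
      vertex 19.0 0.0 22.0
      vertex 19.0 3.0 22.0
    endloop
  endfacet
  facet normal 0.0000 0.0000 1.0000
    outer loop
      vertex 0.0 0.0 22.0
      vertex 19.0 3.0 22.0
      vertex 4.0 3.0 22.0
    endloop
  endfacet
  facet normal 0.0000 0.0000 1.0000
    outer loop
      vertex 0.0 0.0 22.0
      vertex 4.0 3.0 22.0
      vertex 4.0 24.0 22.0
    endloop
  endfacet
  facet normal 0.0000 0.0000 1.0000
    outer loop
      vertex 0.0 0.0 22.0
      vertex 4.0 24.0 22.0
      vertex 0.0 24.0 22.0
    endloop
  endfacet
  facet normal 0.0000 -1.0000 0.0000
    outer loop
      vertex 0.0 0.0 0.0
      vertex 19.0 0.0 0.0
      vertex 19.0 0.0 22.0
    endloop
  endfacet
  facet normal 0.0000 -1.0000 0.0000
    outer loop
      vertex 0.0 0.0 0.0
      vertex 19.0 0.0 22.0
      vertex 0.0 0.0 22.0
    endloop
  endfacet
  facet normal 1.0000 0.0000 0.0000
    outer loop
      vertex 19.0 0.0 0.0
      vertex 19.0 3.0 0.0
      vertex 19.0 3.0 22.0
    endloop
  endfacet
  facet normal 1.0000 0.0000 0.0000
    outer loop
      vertex 19.0 0.0 0.0
      vertex 19.0 3.0 22.0
      vertex 19.0 0.0 22.0
    endloop
  endfacet
  facet normal 0.0000 1.0000 0.0000
    outer loop
      vertex 19.0 3.0 0.0
      vertex 4.0 3.0 0.0
      vertex 4.0 3.0 22.0
    endloop
  endfacet
  facet normal 0.0000 1.0000 0.0000
    outer loop
      vertex 19.0 3.0 0.0
      vertex 4.0 3.0 22.0
      vertex 19.0 3.0 22.0
    endloop
  endfacet
  facet normal 1.0000 0.0000 0.0000
    outer loop
      vertex 4.0 3.0 0.0
      vertex 4.0 24.0 0.0
      vertex 4.0 24.0 22.0
    endloop
  endfacet
  facet normal 1.0000 0.0000 0.0000
    outer loop
      vertex 4.0 3.0 0.0
      vertex 4.0 24.0 22.0
      vertex 4.0 3.0 22.0
    endloop
  endfacet
  facet normal 0.0000 1.0000 0.0000
    outer loop
      vertex 4.0 24.0 0.0
      vertex 0.0 24.0 0.0
      vertex 0.0 24.0 22.0
    endloop
  endfacet
  facet normal 0.0000 1.0000 0.0000
    outer loop
      vertex 4.0 24.0 0.0
      vertex 0.0 24.0 22.0
      vertex 4.0 24.0 22.0
    endloop
  endfacet
  facet normal -1.0000 0.0000 0.0000
    outer loop
      vertex 0.0 24.0 0.0
      vertex 0.0 0.0 0.0
      vertex 0.0 0.0 22.0
    endloop
  endfacet
  facet normal -1.0000 0.0000 0.0000
    outer loop
      vertex 0.0 24.0 0.0
      vertex 0.0 0.0 22.0
      vertex 0.0 24.0 22.0
    endloop
  endfacet
endsolid part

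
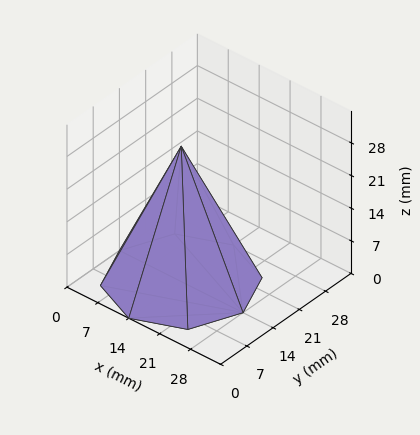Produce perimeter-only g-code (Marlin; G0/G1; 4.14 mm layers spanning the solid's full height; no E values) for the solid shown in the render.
Reading the render: the shape is a regular 8-sided pyramid, base circumscribed radius ≈ 14 mm, apex at z ≈ 29 mm (dimensions read to the nearest mm from the axis ticks). For the g-code, the solid's height is divided into equal slices at the stated Δz and each level perimeter traced with G1 moves after a G0 lift.

; perimeter-only toolpath
G21 ; units = mm
G90 ; absolute positioning
G28 ; home
; layer 1
G0 Z4.14
G0 X26.00 Y14.00
G1 X22.49 Y22.49
G1 X14.00 Y26.00
G1 X5.51 Y22.49
G1 X2.00 Y14.00
G1 X5.51 Y5.51
G1 X14.00 Y2.00
G1 X22.49 Y5.51
G1 X26.00 Y14.00
; layer 2
G0 Z8.29
G0 X24.00 Y14.00
G1 X21.07 Y21.07
G1 X14.00 Y24.00
G1 X6.93 Y21.07
G1 X4.00 Y14.00
G1 X6.93 Y6.93
G1 X14.00 Y4.00
G1 X21.07 Y6.93
G1 X24.00 Y14.00
; layer 3
G0 Z12.43
G0 X22.00 Y14.00
G1 X19.66 Y19.66
G1 X14.00 Y22.00
G1 X8.34 Y19.66
G1 X6.00 Y14.00
G1 X8.34 Y8.34
G1 X14.00 Y6.00
G1 X19.66 Y8.34
G1 X22.00 Y14.00
; layer 4
G0 Z16.57
G0 X20.00 Y14.00
G1 X18.24 Y18.24
G1 X14.00 Y20.00
G1 X9.76 Y18.24
G1 X8.00 Y14.00
G1 X9.76 Y9.76
G1 X14.00 Y8.00
G1 X18.24 Y9.76
G1 X20.00 Y14.00
; layer 5
G0 Z20.71
G0 X18.00 Y14.00
G1 X16.83 Y16.83
G1 X14.00 Y18.00
G1 X11.17 Y16.83
G1 X10.00 Y14.00
G1 X11.17 Y11.17
G1 X14.00 Y10.00
G1 X16.83 Y11.17
G1 X18.00 Y14.00
; layer 6
G0 Z24.86
G0 X16.00 Y14.00
G1 X15.41 Y15.41
G1 X14.00 Y16.00
G1 X12.59 Y15.41
G1 X12.00 Y14.00
G1 X12.59 Y12.59
G1 X14.00 Y12.00
G1 X15.41 Y12.59
G1 X16.00 Y14.00
M2 ; end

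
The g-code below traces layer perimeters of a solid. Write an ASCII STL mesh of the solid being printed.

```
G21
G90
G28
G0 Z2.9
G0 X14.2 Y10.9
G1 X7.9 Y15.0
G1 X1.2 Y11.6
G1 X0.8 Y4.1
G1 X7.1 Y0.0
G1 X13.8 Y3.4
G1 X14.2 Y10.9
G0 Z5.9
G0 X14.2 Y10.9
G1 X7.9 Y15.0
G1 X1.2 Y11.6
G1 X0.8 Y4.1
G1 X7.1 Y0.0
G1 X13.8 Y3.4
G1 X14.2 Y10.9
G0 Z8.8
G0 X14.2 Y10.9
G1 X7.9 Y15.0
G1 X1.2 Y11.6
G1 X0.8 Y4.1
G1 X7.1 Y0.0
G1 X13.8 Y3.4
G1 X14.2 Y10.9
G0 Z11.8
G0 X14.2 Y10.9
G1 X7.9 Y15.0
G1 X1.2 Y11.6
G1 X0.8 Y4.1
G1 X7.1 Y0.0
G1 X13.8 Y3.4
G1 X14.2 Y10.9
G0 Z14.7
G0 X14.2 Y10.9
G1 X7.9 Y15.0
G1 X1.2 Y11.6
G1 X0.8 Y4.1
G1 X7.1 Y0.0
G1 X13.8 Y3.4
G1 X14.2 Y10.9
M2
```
solid part
  facet normal 0.0000 0.0000 -1.0000
    outer loop
      vertex 1.2 11.6 0.0
      vertex 7.9 15.0 0.0
      vertex 14.2 10.9 0.0
    endloop
  endfacet
  facet normal 0.0000 0.0000 -1.0000
    outer loop
      vertex 0.8 4.1 0.0
      vertex 1.2 11.6 0.0
      vertex 14.2 10.9 0.0
    endloop
  endfacet
  facet normal 0.0000 0.0000 -1.0000
    outer loop
      vertex 7.1 0.0 0.0
      vertex 0.8 4.1 0.0
      vertex 14.2 10.9 0.0
    endloop
  endfacet
  facet normal 0.0000 0.0000 -1.0000
    outer loop
      vertex 13.8 3.4 0.0
      vertex 7.1 0.0 0.0
      vertex 14.2 10.9 0.0
    endloop
  endfacet
  facet normal 0.0000 0.0000 1.0000
    outer loop
      vertex 14.2 10.9 14.7
      vertex 7.9 15.0 14.7
      vertex 1.2 11.6 14.7
    endloop
  endfacet
  facet normal 0.0000 0.0000 1.0000
    outer loop
      vertex 14.2 10.9 14.7
      vertex 1.2 11.6 14.7
      vertex 0.8 4.1 14.7
    endloop
  endfacet
  facet normal 0.0000 0.0000 1.0000
    outer loop
      vertex 14.2 10.9 14.7
      vertex 0.8 4.1 14.7
      vertex 7.1 0.0 14.7
    endloop
  endfacet
  facet normal 0.0000 0.0000 1.0000
    outer loop
      vertex 14.2 10.9 14.7
      vertex 7.1 0.0 14.7
      vertex 13.8 3.4 14.7
    endloop
  endfacet
  facet normal 0.5455 0.8381 0.0000
    outer loop
      vertex 14.2 10.9 0.0
      vertex 7.9 15.0 0.0
      vertex 7.9 15.0 14.7
    endloop
  endfacet
  facet normal 0.5455 0.8381 0.0000
    outer loop
      vertex 14.2 10.9 0.0
      vertex 7.9 15.0 14.7
      vertex 14.2 10.9 14.7
    endloop
  endfacet
  facet normal -0.4525 0.8917 0.0000
    outer loop
      vertex 7.9 15.0 0.0
      vertex 1.2 11.6 0.0
      vertex 1.2 11.6 14.7
    endloop
  endfacet
  facet normal -0.4525 0.8917 0.0000
    outer loop
      vertex 7.9 15.0 0.0
      vertex 1.2 11.6 14.7
      vertex 7.9 15.0 14.7
    endloop
  endfacet
  facet normal -0.9986 0.0533 0.0000
    outer loop
      vertex 1.2 11.6 0.0
      vertex 0.8 4.1 0.0
      vertex 0.8 4.1 14.7
    endloop
  endfacet
  facet normal -0.9986 0.0533 0.0000
    outer loop
      vertex 1.2 11.6 0.0
      vertex 0.8 4.1 14.7
      vertex 1.2 11.6 14.7
    endloop
  endfacet
  facet normal -0.5455 -0.8381 0.0000
    outer loop
      vertex 0.8 4.1 0.0
      vertex 7.1 0.0 0.0
      vertex 7.1 0.0 14.7
    endloop
  endfacet
  facet normal -0.5455 -0.8381 0.0000
    outer loop
      vertex 0.8 4.1 0.0
      vertex 7.1 0.0 14.7
      vertex 0.8 4.1 14.7
    endloop
  endfacet
  facet normal 0.4525 -0.8917 0.0000
    outer loop
      vertex 7.1 0.0 0.0
      vertex 13.8 3.4 0.0
      vertex 13.8 3.4 14.7
    endloop
  endfacet
  facet normal 0.4525 -0.8917 0.0000
    outer loop
      vertex 7.1 0.0 0.0
      vertex 13.8 3.4 14.7
      vertex 7.1 0.0 14.7
    endloop
  endfacet
  facet normal 0.9986 -0.0533 0.0000
    outer loop
      vertex 13.8 3.4 0.0
      vertex 14.2 10.9 0.0
      vertex 14.2 10.9 14.7
    endloop
  endfacet
  facet normal 0.9986 -0.0533 0.0000
    outer loop
      vertex 13.8 3.4 0.0
      vertex 14.2 10.9 14.7
      vertex 13.8 3.4 14.7
    endloop
  endfacet
endsolid part

The G0 Z moves step by Δz≈2.9 mm. Every layer's G1 loop is the same polygon, so the solid is a straight extrusion of it from z=0 to z≈14.7. Closing with flat bottom and top caps and triangulating gives 20 facets — a regular 6-sided prism (a cylinder approximated with 6 flat sides), circumscribed radius ≈ 7.5 mm, height ≈ 14.7 mm.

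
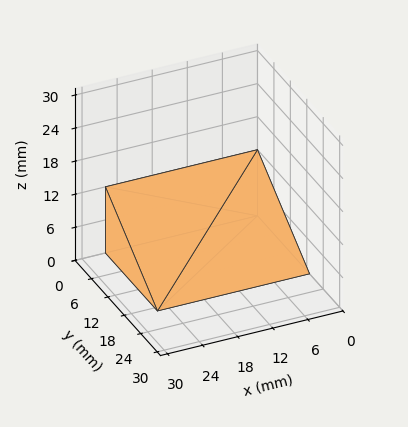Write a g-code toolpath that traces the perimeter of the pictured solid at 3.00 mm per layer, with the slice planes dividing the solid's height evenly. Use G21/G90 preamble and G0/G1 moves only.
Reading the render: the shape is a wedge (ramp): 26 × 19 mm base, rising to 12 mm along the y=0 edge and sloping linearly to z=0 at y=19 (dimensions read to the nearest mm from the axis ticks). For the g-code, the solid's height is divided into equal slices at the stated Δz and each level perimeter traced with G1 moves after a G0 lift.

; perimeter-only toolpath
G21 ; units = mm
G90 ; absolute positioning
G28 ; home
; layer 1
G0 Z3.00
G0 X0.00 Y0.00
G1 X26.00 Y0.00
G1 X26.00 Y14.25
G1 X0.00 Y14.25
G1 X0.00 Y0.00
; layer 2
G0 Z6.00
G0 X0.00 Y0.00
G1 X26.00 Y0.00
G1 X26.00 Y9.50
G1 X0.00 Y9.50
G1 X0.00 Y0.00
; layer 3
G0 Z9.00
G0 X0.00 Y0.00
G1 X26.00 Y0.00
G1 X26.00 Y4.75
G1 X0.00 Y4.75
G1 X0.00 Y0.00
M2 ; end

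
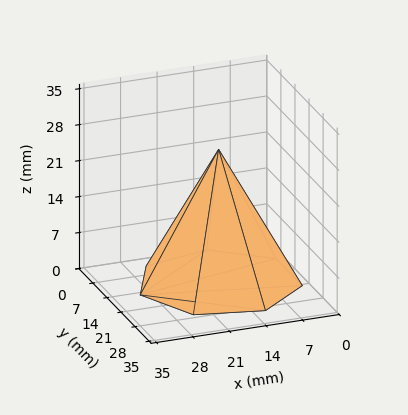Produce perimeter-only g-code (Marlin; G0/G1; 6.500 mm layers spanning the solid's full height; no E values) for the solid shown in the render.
Reading the render: the shape is a regular 7-sided pyramid, base circumscribed radius ≈ 15 mm, apex at z ≈ 26 mm (dimensions read to the nearest mm from the axis ticks). For the g-code, the solid's height is divided into equal slices at the stated Δz and each level perimeter traced with G1 moves after a G0 lift.

; perimeter-only toolpath
G21 ; units = mm
G90 ; absolute positioning
G28 ; home
; layer 1
G0 Z6.500
G0 X26.250 Y15.000
G1 X22.014 Y23.795
G1 X12.497 Y25.968
G1 X4.864 Y19.881
G1 X4.864 Y10.119
G1 X12.497 Y4.032
G1 X22.014 Y6.205
G1 X26.250 Y15.000
; layer 2
G0 Z13.000
G0 X22.500 Y15.000
G1 X19.676 Y20.864
G1 X13.331 Y22.312
G1 X8.242 Y18.254
G1 X8.242 Y11.746
G1 X13.331 Y7.688
G1 X19.676 Y9.136
G1 X22.500 Y15.000
; layer 3
G0 Z19.500
G0 X18.750 Y15.000
G1 X17.338 Y17.932
G1 X14.165 Y18.656
G1 X11.621 Y16.627
G1 X11.621 Y13.373
G1 X14.165 Y11.344
G1 X17.338 Y12.068
G1 X18.750 Y15.000
M2 ; end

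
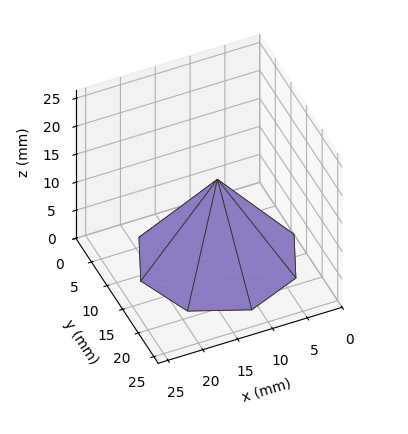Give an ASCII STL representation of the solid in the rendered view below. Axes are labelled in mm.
Reading the render: the shape is a regular 8-sided pyramid, base circumscribed radius ≈ 11 mm, apex at z ≈ 14 mm (dimensions read to the nearest mm from the axis ticks). For the STL, each face is triangulated and given an outward normal.

solid part
  facet normal 0.0000 0.0000 -1.0000
    outer loop
      vertex 11.00 22.00 0.00
      vertex 18.78 18.78 0.00
      vertex 22.00 11.00 0.00
    endloop
  endfacet
  facet normal 0.0000 0.0000 -1.0000
    outer loop
      vertex 3.22 18.78 0.00
      vertex 11.00 22.00 0.00
      vertex 22.00 11.00 0.00
    endloop
  endfacet
  facet normal 0.0000 0.0000 -1.0000
    outer loop
      vertex 0.00 11.00 0.00
      vertex 3.22 18.78 0.00
      vertex 22.00 11.00 0.00
    endloop
  endfacet
  facet normal 0.0000 0.0000 -1.0000
    outer loop
      vertex 3.22 3.22 0.00
      vertex 0.00 11.00 0.00
      vertex 22.00 11.00 0.00
    endloop
  endfacet
  facet normal 0.0000 0.0000 -1.0000
    outer loop
      vertex 11.00 0.00 0.00
      vertex 3.22 3.22 0.00
      vertex 22.00 11.00 0.00
    endloop
  endfacet
  facet normal 0.0000 0.0000 -1.0000
    outer loop
      vertex 18.78 3.22 0.00
      vertex 11.00 0.00 0.00
      vertex 22.00 11.00 0.00
    endloop
  endfacet
  facet normal 0.7477 0.3095 0.5875
    outer loop
      vertex 22.00 11.00 0.00
      vertex 18.78 18.78 0.00
      vertex 11.00 11.00 14.00
    endloop
  endfacet
  facet normal 0.3095 0.7477 0.5875
    outer loop
      vertex 18.78 18.78 0.00
      vertex 11.00 22.00 0.00
      vertex 11.00 11.00 14.00
    endloop
  endfacet
  facet normal -0.3095 0.7477 0.5875
    outer loop
      vertex 11.00 22.00 0.00
      vertex 3.22 18.78 0.00
      vertex 11.00 11.00 14.00
    endloop
  endfacet
  facet normal -0.7477 0.3095 0.5875
    outer loop
      vertex 3.22 18.78 0.00
      vertex 0.00 11.00 0.00
      vertex 11.00 11.00 14.00
    endloop
  endfacet
  facet normal -0.7477 -0.3095 0.5875
    outer loop
      vertex 0.00 11.00 0.00
      vertex 3.22 3.22 0.00
      vertex 11.00 11.00 14.00
    endloop
  endfacet
  facet normal -0.3095 -0.7477 0.5875
    outer loop
      vertex 3.22 3.22 0.00
      vertex 11.00 0.00 0.00
      vertex 11.00 11.00 14.00
    endloop
  endfacet
  facet normal 0.3095 -0.7477 0.5875
    outer loop
      vertex 11.00 0.00 0.00
      vertex 18.78 3.22 0.00
      vertex 11.00 11.00 14.00
    endloop
  endfacet
  facet normal 0.7477 -0.3095 0.5875
    outer loop
      vertex 18.78 3.22 0.00
      vertex 22.00 11.00 0.00
      vertex 11.00 11.00 14.00
    endloop
  endfacet
endsolid part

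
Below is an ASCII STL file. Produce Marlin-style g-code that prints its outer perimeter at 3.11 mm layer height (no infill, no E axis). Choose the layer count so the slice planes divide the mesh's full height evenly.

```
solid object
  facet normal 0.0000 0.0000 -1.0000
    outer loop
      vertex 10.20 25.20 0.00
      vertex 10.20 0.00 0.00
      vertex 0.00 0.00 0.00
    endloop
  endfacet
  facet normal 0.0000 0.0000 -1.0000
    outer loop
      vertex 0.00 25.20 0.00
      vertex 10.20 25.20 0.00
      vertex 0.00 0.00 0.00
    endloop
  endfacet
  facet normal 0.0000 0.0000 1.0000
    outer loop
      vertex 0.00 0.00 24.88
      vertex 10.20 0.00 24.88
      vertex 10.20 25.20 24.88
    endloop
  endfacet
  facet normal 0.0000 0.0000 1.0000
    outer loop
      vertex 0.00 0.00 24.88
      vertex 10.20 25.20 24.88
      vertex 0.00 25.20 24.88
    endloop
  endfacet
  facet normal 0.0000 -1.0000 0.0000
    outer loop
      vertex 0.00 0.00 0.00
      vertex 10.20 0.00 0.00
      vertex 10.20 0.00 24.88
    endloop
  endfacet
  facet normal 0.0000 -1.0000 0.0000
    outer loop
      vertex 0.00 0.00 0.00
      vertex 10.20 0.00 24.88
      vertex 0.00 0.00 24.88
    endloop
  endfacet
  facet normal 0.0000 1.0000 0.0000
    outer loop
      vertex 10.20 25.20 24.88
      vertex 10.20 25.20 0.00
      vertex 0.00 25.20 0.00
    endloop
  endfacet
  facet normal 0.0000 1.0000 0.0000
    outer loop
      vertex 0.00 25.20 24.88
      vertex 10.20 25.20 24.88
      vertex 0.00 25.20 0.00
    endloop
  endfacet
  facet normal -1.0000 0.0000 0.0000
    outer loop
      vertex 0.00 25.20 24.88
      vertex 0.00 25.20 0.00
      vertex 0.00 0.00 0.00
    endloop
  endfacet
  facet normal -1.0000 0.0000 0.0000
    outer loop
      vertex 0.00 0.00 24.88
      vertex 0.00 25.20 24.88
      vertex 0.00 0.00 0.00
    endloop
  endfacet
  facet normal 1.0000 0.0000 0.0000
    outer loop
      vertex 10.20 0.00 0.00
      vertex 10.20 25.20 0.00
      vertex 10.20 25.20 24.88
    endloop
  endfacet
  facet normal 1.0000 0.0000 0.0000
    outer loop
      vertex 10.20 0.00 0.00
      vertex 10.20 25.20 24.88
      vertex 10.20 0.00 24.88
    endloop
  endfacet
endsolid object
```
; perimeter-only toolpath
G21 ; units = mm
G90 ; absolute positioning
G28 ; home
; layer 1
G0 Z3.11
G0 X0.00 Y0.00
G1 X10.20 Y0.00
G1 X10.20 Y25.20
G1 X0.00 Y25.20
G1 X0.00 Y0.00
; layer 2
G0 Z6.22
G0 X0.00 Y0.00
G1 X10.20 Y0.00
G1 X10.20 Y25.20
G1 X0.00 Y25.20
G1 X0.00 Y0.00
; layer 3
G0 Z9.33
G0 X0.00 Y0.00
G1 X10.20 Y0.00
G1 X10.20 Y25.20
G1 X0.00 Y25.20
G1 X0.00 Y0.00
; layer 4
G0 Z12.44
G0 X0.00 Y0.00
G1 X10.20 Y0.00
G1 X10.20 Y25.20
G1 X0.00 Y25.20
G1 X0.00 Y0.00
; layer 5
G0 Z15.55
G0 X0.00 Y0.00
G1 X10.20 Y0.00
G1 X10.20 Y25.20
G1 X0.00 Y25.20
G1 X0.00 Y0.00
; layer 6
G0 Z18.66
G0 X0.00 Y0.00
G1 X10.20 Y0.00
G1 X10.20 Y25.20
G1 X0.00 Y25.20
G1 X0.00 Y0.00
; layer 7
G0 Z21.77
G0 X0.00 Y0.00
G1 X10.20 Y0.00
G1 X10.20 Y25.20
G1 X0.00 Y25.20
G1 X0.00 Y0.00
; layer 8
G0 Z24.88
G0 X0.00 Y0.00
G1 X10.20 Y0.00
G1 X10.20 Y25.20
G1 X0.00 Y25.20
G1 X0.00 Y0.00
M2 ; end

The solid is a rectangular box, roughly 10.2 × 25.2 mm footprint and 24.9 mm tall. Slicing at Δz = 3.11 mm — 8 equal slices spanning the solid's height, so layer i sits at z = i·h/8 — gives 8 non-empty perimeters. Each is a 4-segment closed polygon; G0 lifts to the layer z and rapids to the start vertex, then G1 traces the edges.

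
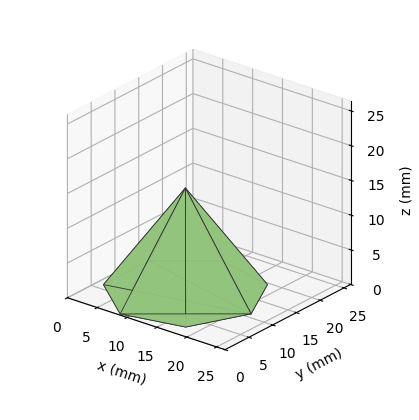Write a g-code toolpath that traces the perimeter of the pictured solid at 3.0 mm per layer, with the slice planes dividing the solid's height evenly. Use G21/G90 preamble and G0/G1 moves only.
Reading the render: the shape is a regular 7-sided pyramid, base circumscribed radius ≈ 11 mm, apex at z ≈ 15 mm (dimensions read to the nearest mm from the axis ticks). For the g-code, the solid's height is divided into equal slices at the stated Δz and each level perimeter traced with G1 moves after a G0 lift.

; perimeter-only toolpath
G21 ; units = mm
G90 ; absolute positioning
G28 ; home
; layer 1
G0 Z3.0
G0 X19.8 Y11.0
G1 X16.5 Y17.9
G1 X9.1 Y19.6
G1 X3.1 Y14.8
G1 X3.1 Y7.2
G1 X9.1 Y2.4
G1 X16.5 Y4.1
G1 X19.8 Y11.0
; layer 2
G0 Z6.0
G0 X17.6 Y11.0
G1 X15.1 Y16.2
G1 X9.6 Y17.4
G1 X5.1 Y13.9
G1 X5.1 Y8.1
G1 X9.6 Y4.6
G1 X15.1 Y5.8
G1 X17.6 Y11.0
; layer 3
G0 Z9.0
G0 X15.4 Y11.0
G1 X13.8 Y14.4
G1 X10.0 Y15.3
G1 X7.0 Y12.9
G1 X7.0 Y9.1
G1 X10.0 Y6.7
G1 X13.8 Y7.6
G1 X15.4 Y11.0
; layer 4
G0 Z12.0
G0 X13.2 Y11.0
G1 X12.4 Y12.7
G1 X10.5 Y13.1
G1 X9.0 Y12.0
G1 X9.0 Y10.0
G1 X10.5 Y8.9
G1 X12.4 Y9.3
G1 X13.2 Y11.0
M2 ; end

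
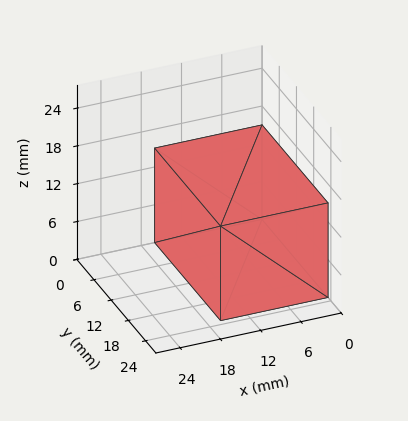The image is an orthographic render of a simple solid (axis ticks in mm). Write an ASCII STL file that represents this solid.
Reading the render: the shape is a rectangular box, roughly 16 × 23 mm footprint and 15 mm tall (dimensions read to the nearest mm from the axis ticks). For the STL, each face is triangulated and given an outward normal.

solid part
  facet normal 0.0000 0.0000 -1.0000
    outer loop
      vertex 16.0 23.0 0.0
      vertex 16.0 0.0 0.0
      vertex 0.0 0.0 0.0
    endloop
  endfacet
  facet normal 0.0000 0.0000 -1.0000
    outer loop
      vertex 0.0 23.0 0.0
      vertex 16.0 23.0 0.0
      vertex 0.0 0.0 0.0
    endloop
  endfacet
  facet normal 0.0000 0.0000 1.0000
    outer loop
      vertex 0.0 0.0 15.0
      vertex 16.0 0.0 15.0
      vertex 16.0 23.0 15.0
    endloop
  endfacet
  facet normal 0.0000 0.0000 1.0000
    outer loop
      vertex 0.0 0.0 15.0
      vertex 16.0 23.0 15.0
      vertex 0.0 23.0 15.0
    endloop
  endfacet
  facet normal 0.0000 -1.0000 0.0000
    outer loop
      vertex 0.0 0.0 0.0
      vertex 16.0 0.0 0.0
      vertex 16.0 0.0 15.0
    endloop
  endfacet
  facet normal 0.0000 -1.0000 0.0000
    outer loop
      vertex 0.0 0.0 0.0
      vertex 16.0 0.0 15.0
      vertex 0.0 0.0 15.0
    endloop
  endfacet
  facet normal 0.0000 1.0000 0.0000
    outer loop
      vertex 16.0 23.0 15.0
      vertex 16.0 23.0 0.0
      vertex 0.0 23.0 0.0
    endloop
  endfacet
  facet normal 0.0000 1.0000 0.0000
    outer loop
      vertex 0.0 23.0 15.0
      vertex 16.0 23.0 15.0
      vertex 0.0 23.0 0.0
    endloop
  endfacet
  facet normal -1.0000 0.0000 0.0000
    outer loop
      vertex 0.0 23.0 15.0
      vertex 0.0 23.0 0.0
      vertex 0.0 0.0 0.0
    endloop
  endfacet
  facet normal -1.0000 0.0000 0.0000
    outer loop
      vertex 0.0 0.0 15.0
      vertex 0.0 23.0 15.0
      vertex 0.0 0.0 0.0
    endloop
  endfacet
  facet normal 1.0000 0.0000 0.0000
    outer loop
      vertex 16.0 0.0 0.0
      vertex 16.0 23.0 0.0
      vertex 16.0 23.0 15.0
    endloop
  endfacet
  facet normal 1.0000 0.0000 0.0000
    outer loop
      vertex 16.0 0.0 0.0
      vertex 16.0 23.0 15.0
      vertex 16.0 0.0 15.0
    endloop
  endfacet
endsolid part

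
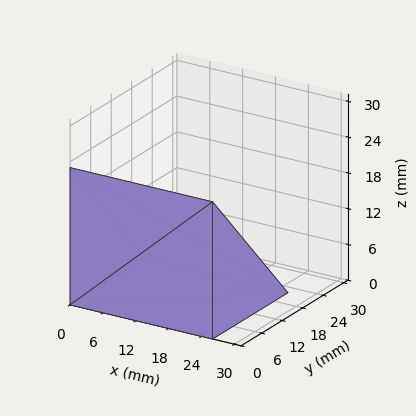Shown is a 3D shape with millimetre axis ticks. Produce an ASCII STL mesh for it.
Reading the render: the shape is a wedge (ramp): 26 × 22 mm base, rising to 23 mm along the y=0 edge and sloping linearly to z=0 at y=22 (dimensions read to the nearest mm from the axis ticks). For the STL, each face is triangulated and given an outward normal.

solid part
  facet normal 0.0000 0.0000 -1.0000
    outer loop
      vertex 26.00 22.00 0.00
      vertex 26.00 0.00 0.00
      vertex 0.00 0.00 0.00
    endloop
  endfacet
  facet normal 0.0000 0.0000 -1.0000
    outer loop
      vertex 0.00 22.00 0.00
      vertex 26.00 22.00 0.00
      vertex 0.00 0.00 0.00
    endloop
  endfacet
  facet normal 0.0000 -1.0000 0.0000
    outer loop
      vertex 0.00 0.00 0.00
      vertex 26.00 0.00 0.00
      vertex 26.00 0.00 23.00
    endloop
  endfacet
  facet normal 0.0000 -1.0000 0.0000
    outer loop
      vertex 0.00 0.00 0.00
      vertex 26.00 0.00 23.00
      vertex 0.00 0.00 23.00
    endloop
  endfacet
  facet normal 0.0000 0.7226 0.6912
    outer loop
      vertex 0.00 0.00 23.00
      vertex 26.00 0.00 23.00
      vertex 26.00 22.00 0.00
    endloop
  endfacet
  facet normal 0.0000 0.7226 0.6912
    outer loop
      vertex 0.00 0.00 23.00
      vertex 26.00 22.00 0.00
      vertex 0.00 22.00 0.00
    endloop
  endfacet
  facet normal -1.0000 0.0000 0.0000
    outer loop
      vertex 0.00 0.00 23.00
      vertex 0.00 22.00 0.00
      vertex 0.00 0.00 0.00
    endloop
  endfacet
  facet normal 1.0000 0.0000 0.0000
    outer loop
      vertex 26.00 0.00 0.00
      vertex 26.00 22.00 0.00
      vertex 26.00 0.00 23.00
    endloop
  endfacet
endsolid part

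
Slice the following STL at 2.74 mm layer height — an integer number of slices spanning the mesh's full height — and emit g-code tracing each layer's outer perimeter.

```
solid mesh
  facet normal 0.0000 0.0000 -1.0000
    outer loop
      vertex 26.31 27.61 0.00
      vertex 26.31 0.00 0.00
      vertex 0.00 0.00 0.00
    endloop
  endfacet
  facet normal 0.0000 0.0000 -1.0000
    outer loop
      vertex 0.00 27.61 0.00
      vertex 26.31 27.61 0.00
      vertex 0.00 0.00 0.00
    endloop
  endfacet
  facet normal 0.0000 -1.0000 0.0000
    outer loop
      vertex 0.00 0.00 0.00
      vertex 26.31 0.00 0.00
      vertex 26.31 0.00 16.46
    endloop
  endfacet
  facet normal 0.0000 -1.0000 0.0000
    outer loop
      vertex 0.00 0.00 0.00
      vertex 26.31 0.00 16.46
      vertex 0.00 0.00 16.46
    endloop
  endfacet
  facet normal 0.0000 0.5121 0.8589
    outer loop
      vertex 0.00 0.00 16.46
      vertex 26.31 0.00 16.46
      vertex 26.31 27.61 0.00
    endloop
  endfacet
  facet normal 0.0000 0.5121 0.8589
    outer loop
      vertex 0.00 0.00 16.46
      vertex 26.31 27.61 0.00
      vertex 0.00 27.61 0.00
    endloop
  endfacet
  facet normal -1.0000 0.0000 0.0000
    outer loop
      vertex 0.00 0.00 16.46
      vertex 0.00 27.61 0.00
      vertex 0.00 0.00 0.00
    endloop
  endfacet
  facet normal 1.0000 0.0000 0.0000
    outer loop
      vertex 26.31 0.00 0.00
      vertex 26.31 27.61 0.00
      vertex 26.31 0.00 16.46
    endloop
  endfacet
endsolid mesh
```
; perimeter-only toolpath
G21 ; units = mm
G90 ; absolute positioning
G28 ; home
; layer 1
G0 Z2.74
G0 X0.00 Y0.00
G1 X26.31 Y0.00
G1 X26.31 Y23.01
G1 X0.00 Y23.01
G1 X0.00 Y0.00
; layer 2
G0 Z5.49
G0 X0.00 Y0.00
G1 X26.31 Y0.00
G1 X26.31 Y18.41
G1 X0.00 Y18.41
G1 X0.00 Y0.00
; layer 3
G0 Z8.23
G0 X0.00 Y0.00
G1 X26.31 Y0.00
G1 X26.31 Y13.80
G1 X0.00 Y13.80
G1 X0.00 Y0.00
; layer 4
G0 Z10.97
G0 X0.00 Y0.00
G1 X26.31 Y0.00
G1 X26.31 Y9.20
G1 X0.00 Y9.20
G1 X0.00 Y0.00
; layer 5
G0 Z13.72
G0 X0.00 Y0.00
G1 X26.31 Y0.00
G1 X26.31 Y4.60
G1 X0.00 Y4.60
G1 X0.00 Y0.00
M2 ; end

The solid is a wedge (ramp): 26.3 × 27.6 mm base, rising to 16.5 mm along the y=0 edge and sloping linearly to z=0 at y=27.6. Slicing at Δz = 2.74 mm — 6 equal slices spanning the solid's height, so layer i sits at z = i·h/6 — gives 5 non-empty perimeters. Each is a 4-segment closed polygon; G0 lifts to the layer z and rapids to the start vertex, then G1 traces the edges. The cross-section shrinks linearly with z (the slice at the apex is degenerate and omitted).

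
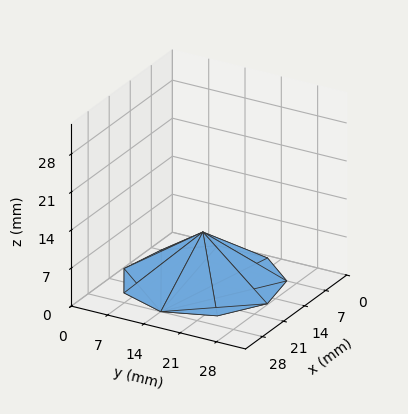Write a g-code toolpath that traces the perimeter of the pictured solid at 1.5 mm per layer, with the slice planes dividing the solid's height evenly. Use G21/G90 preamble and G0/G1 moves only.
Reading the render: the shape is a regular 9-sided pyramid, base circumscribed radius ≈ 14 mm, apex at z ≈ 9 mm (dimensions read to the nearest mm from the axis ticks). For the g-code, the solid's height is divided into equal slices at the stated Δz and each level perimeter traced with G1 moves after a G0 lift.

; perimeter-only toolpath
G21 ; units = mm
G90 ; absolute positioning
G28 ; home
; layer 1
G0 Z1.5
G0 X25.7 Y14.0
G1 X22.9 Y21.5
G1 X16.0 Y25.5
G1 X8.2 Y24.1
G1 X3.0 Y18.0
G1 X3.0 Y10.0
G1 X8.2 Y3.9
G1 X16.0 Y2.5
G1 X22.9 Y6.5
G1 X25.7 Y14.0
; layer 2
G0 Z3.0
G0 X23.3 Y14.0
G1 X21.1 Y20.0
G1 X15.6 Y23.2
G1 X9.3 Y22.1
G1 X5.2 Y17.2
G1 X5.2 Y10.8
G1 X9.3 Y5.9
G1 X15.6 Y4.8
G1 X21.1 Y8.0
G1 X23.3 Y14.0
; layer 3
G0 Z4.5
G0 X21.0 Y14.0
G1 X19.4 Y18.5
G1 X15.2 Y20.9
G1 X10.5 Y20.1
G1 X7.4 Y16.4
G1 X7.4 Y11.6
G1 X10.5 Y8.0
G1 X15.2 Y7.1
G1 X19.4 Y9.5
G1 X21.0 Y14.0
; layer 4
G0 Z6.0
G0 X18.7 Y14.0
G1 X17.6 Y17.0
G1 X14.8 Y18.6
G1 X11.7 Y18.0
G1 X9.6 Y15.6
G1 X9.6 Y12.4
G1 X11.7 Y10.0
G1 X14.8 Y9.4
G1 X17.6 Y11.0
G1 X18.7 Y14.0
; layer 5
G0 Z7.5
G0 X16.3 Y14.0
G1 X15.8 Y15.5
G1 X14.4 Y16.3
G1 X12.8 Y16.0
G1 X11.8 Y14.8
G1 X11.8 Y13.2
G1 X12.8 Y12.0
G1 X14.4 Y11.7
G1 X15.8 Y12.5
G1 X16.3 Y14.0
M2 ; end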